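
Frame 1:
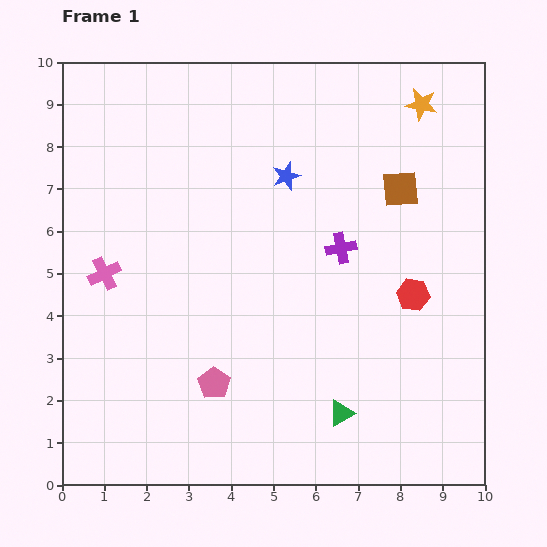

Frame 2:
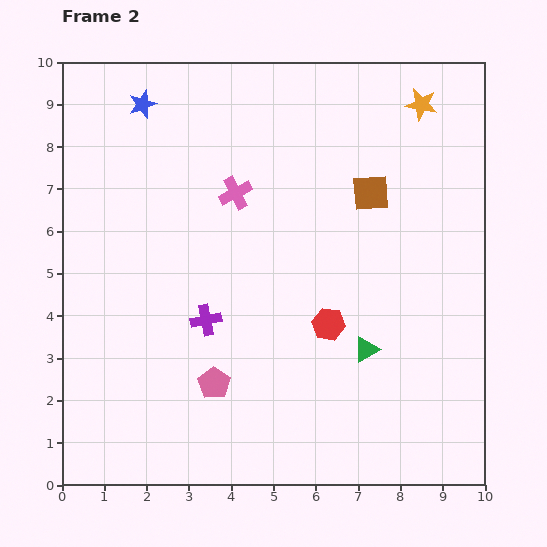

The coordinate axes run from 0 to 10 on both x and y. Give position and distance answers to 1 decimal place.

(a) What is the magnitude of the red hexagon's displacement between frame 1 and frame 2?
2.1

The red hexagon moved from (8.3, 4.5) to (6.3, 3.8), a distance of √(2.0² + 0.7²) ≈ 2.1.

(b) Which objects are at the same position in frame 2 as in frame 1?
the orange star, the pink pentagon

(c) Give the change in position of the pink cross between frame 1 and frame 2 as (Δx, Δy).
(3.1, 1.9)

The pink cross was at (1.0, 5.0) in frame 1 and (4.1, 6.9) in frame 2.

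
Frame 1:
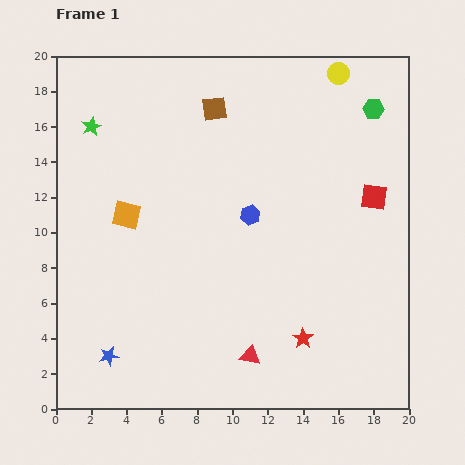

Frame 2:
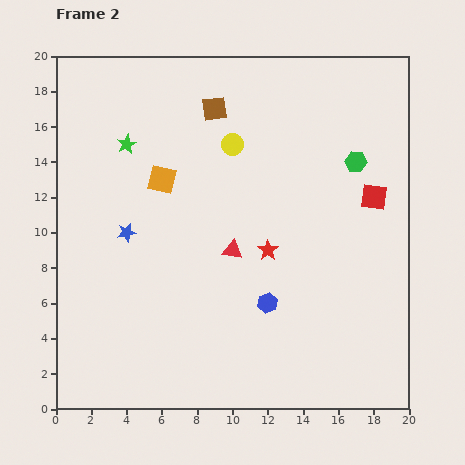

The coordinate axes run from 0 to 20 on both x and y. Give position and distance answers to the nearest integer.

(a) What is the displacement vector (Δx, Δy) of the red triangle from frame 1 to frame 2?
(-1, 6)

The red triangle was at (11, 3) in frame 1 and (10, 9) in frame 2.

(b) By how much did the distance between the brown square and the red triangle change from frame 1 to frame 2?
-6

Distance in frame 1: 14. Distance in frame 2: 8.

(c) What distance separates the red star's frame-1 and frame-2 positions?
5

The red star moved from (14, 4) to (12, 9), a distance of √(2² + 5²) ≈ 5.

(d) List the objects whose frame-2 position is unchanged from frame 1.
the brown square, the red square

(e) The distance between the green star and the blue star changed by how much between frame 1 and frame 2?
-8

Distance in frame 1: 13. Distance in frame 2: 5.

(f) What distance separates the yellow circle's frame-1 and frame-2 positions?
7

The yellow circle moved from (16, 19) to (10, 15), a distance of √(6² + 4²) ≈ 7.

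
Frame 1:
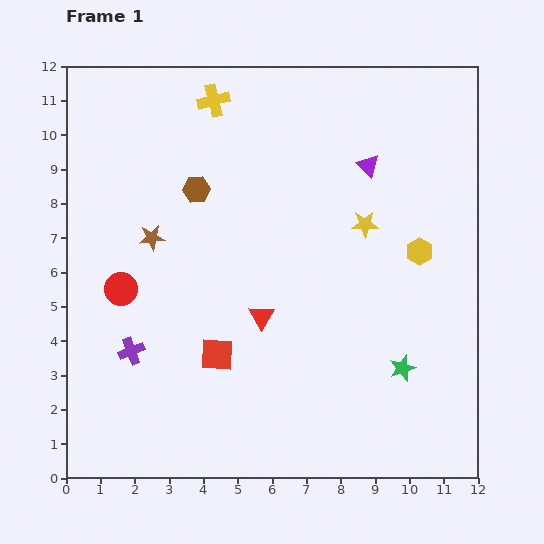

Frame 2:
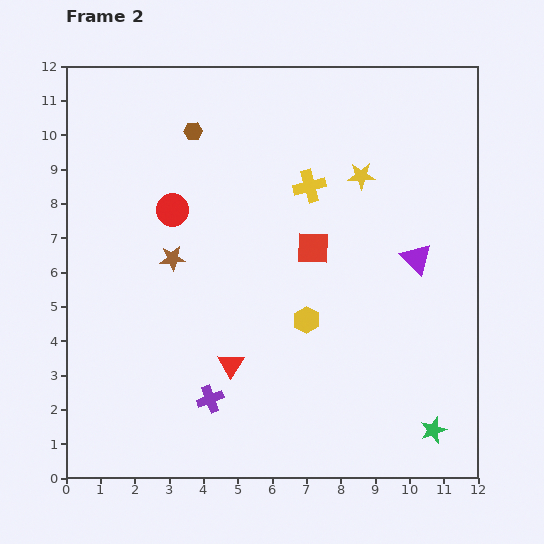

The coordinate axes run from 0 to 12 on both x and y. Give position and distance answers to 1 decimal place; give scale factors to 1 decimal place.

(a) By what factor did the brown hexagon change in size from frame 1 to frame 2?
0.7×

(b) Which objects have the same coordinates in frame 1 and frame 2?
none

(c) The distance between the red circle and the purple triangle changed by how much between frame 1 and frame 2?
-0.8

Distance in frame 1: 8.0. Distance in frame 2: 7.2.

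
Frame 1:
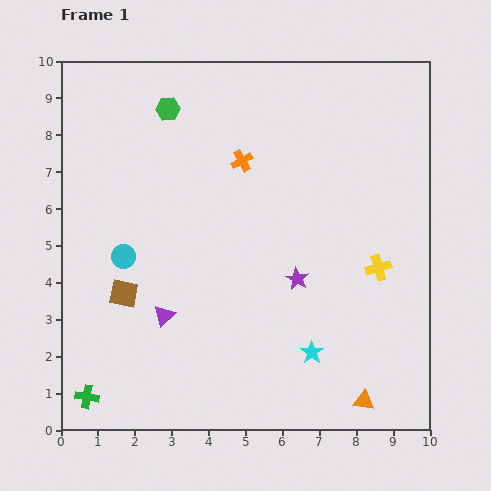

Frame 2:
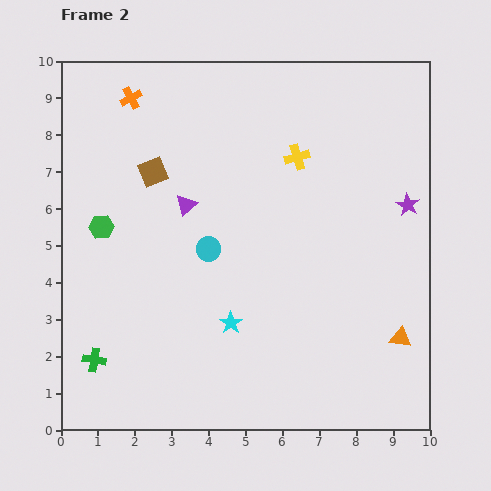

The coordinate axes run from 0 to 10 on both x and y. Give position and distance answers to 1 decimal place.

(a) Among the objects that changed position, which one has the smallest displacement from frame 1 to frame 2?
the green cross

(moved 1.0)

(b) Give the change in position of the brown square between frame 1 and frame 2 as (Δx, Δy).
(0.8, 3.3)

The brown square was at (1.7, 3.7) in frame 1 and (2.5, 7.0) in frame 2.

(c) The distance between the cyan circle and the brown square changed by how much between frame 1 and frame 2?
+1.6

Distance in frame 1: 1.0. Distance in frame 2: 2.6.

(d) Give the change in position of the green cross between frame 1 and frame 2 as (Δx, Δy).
(0.2, 1.0)

The green cross was at (0.7, 0.9) in frame 1 and (0.9, 1.9) in frame 2.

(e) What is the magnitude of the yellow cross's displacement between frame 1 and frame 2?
3.7

The yellow cross moved from (8.6, 4.4) to (6.4, 7.4), a distance of √(2.2² + 3.0²) ≈ 3.7.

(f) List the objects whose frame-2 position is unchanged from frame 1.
none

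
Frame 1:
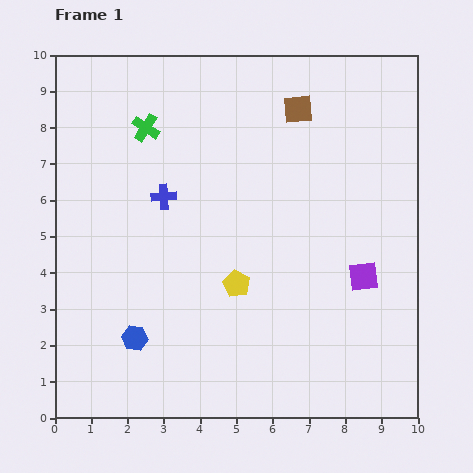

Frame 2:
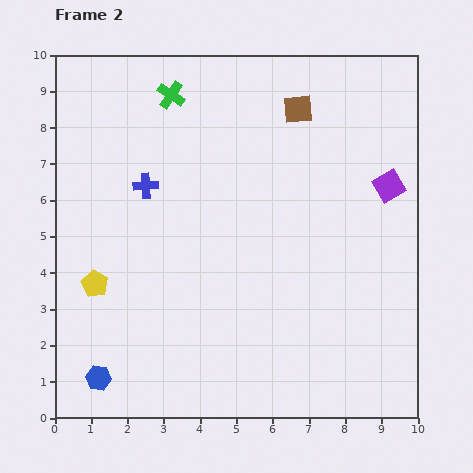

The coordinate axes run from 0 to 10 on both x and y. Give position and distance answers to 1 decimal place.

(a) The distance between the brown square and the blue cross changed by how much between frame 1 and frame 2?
+0.3

Distance in frame 1: 4.4. Distance in frame 2: 4.7.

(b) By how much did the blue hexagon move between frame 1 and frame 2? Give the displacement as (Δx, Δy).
(-1.0, -1.1)

The blue hexagon was at (2.2, 2.2) in frame 1 and (1.2, 1.1) in frame 2.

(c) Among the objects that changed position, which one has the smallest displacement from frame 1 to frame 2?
the blue cross

(moved 0.6)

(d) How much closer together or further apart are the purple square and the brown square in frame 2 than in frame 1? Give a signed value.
-1.6

Distance in frame 1: 4.9. Distance in frame 2: 3.3.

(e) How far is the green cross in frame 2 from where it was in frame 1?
1.1

The green cross moved from (2.5, 8.0) to (3.2, 8.9), a distance of √(0.7² + 0.9²) ≈ 1.1.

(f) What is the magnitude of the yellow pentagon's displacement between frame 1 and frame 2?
3.9

The yellow pentagon moved from (5.0, 3.7) to (1.1, 3.7), a distance of √(3.9² + 0.0²) ≈ 3.9.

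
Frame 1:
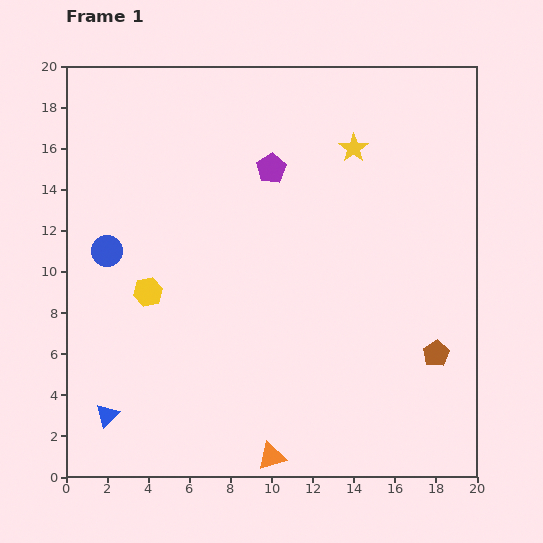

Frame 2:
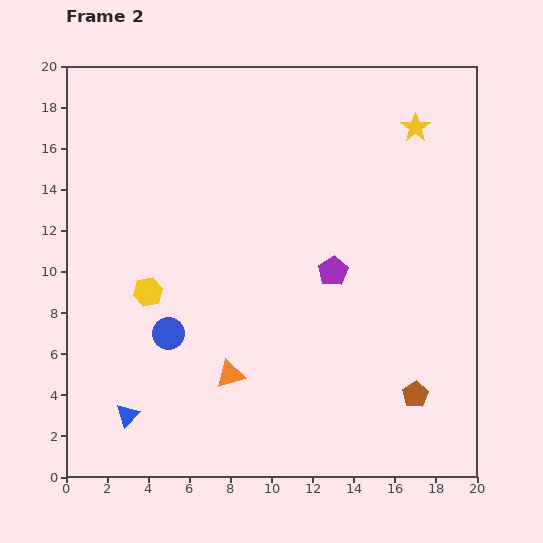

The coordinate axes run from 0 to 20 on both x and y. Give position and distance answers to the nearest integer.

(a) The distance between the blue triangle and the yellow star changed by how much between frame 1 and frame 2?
+2

Distance in frame 1: 18. Distance in frame 2: 20.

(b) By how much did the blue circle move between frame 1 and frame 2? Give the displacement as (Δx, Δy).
(3, -4)

The blue circle was at (2, 11) in frame 1 and (5, 7) in frame 2.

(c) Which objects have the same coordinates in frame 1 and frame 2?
the yellow hexagon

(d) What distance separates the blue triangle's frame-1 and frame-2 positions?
1

The blue triangle moved from (2, 3) to (3, 3), a distance of √(1² + 0²) ≈ 1.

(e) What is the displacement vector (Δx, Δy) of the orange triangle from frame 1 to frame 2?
(-2, 4)

The orange triangle was at (10, 1) in frame 1 and (8, 5) in frame 2.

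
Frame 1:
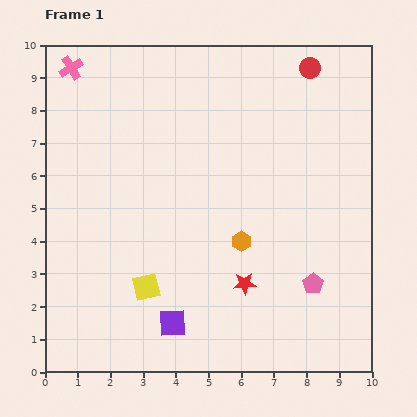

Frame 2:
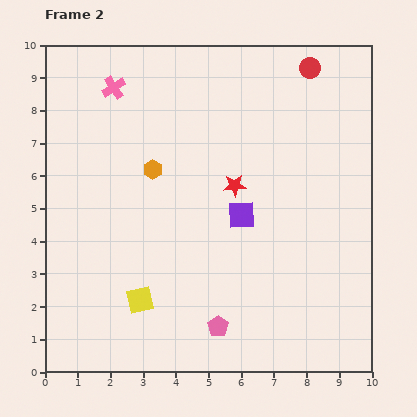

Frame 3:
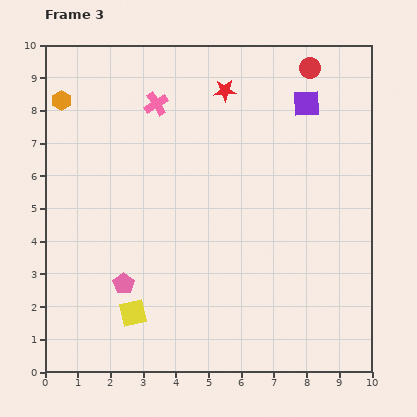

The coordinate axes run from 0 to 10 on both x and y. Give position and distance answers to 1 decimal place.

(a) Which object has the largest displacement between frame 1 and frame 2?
the purple square

(moved 3.9; next 3.5)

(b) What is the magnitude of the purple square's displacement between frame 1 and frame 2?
3.9

The purple square moved from (3.9, 1.5) to (6.0, 4.8), a distance of √(2.1² + 3.3²) ≈ 3.9.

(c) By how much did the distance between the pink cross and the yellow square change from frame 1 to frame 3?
-0.7

Distance in frame 1: 7.1. Distance in frame 3: 6.4.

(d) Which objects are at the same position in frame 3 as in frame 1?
the red circle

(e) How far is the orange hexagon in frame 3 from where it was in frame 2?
3.5

The orange hexagon moved from (3.3, 6.2) to (0.5, 8.3), a distance of √(2.8² + 2.1²) ≈ 3.5.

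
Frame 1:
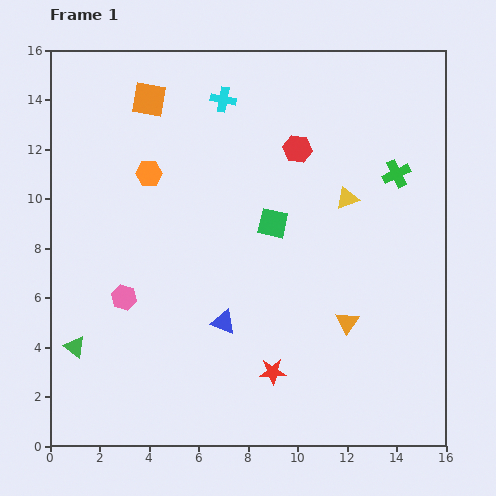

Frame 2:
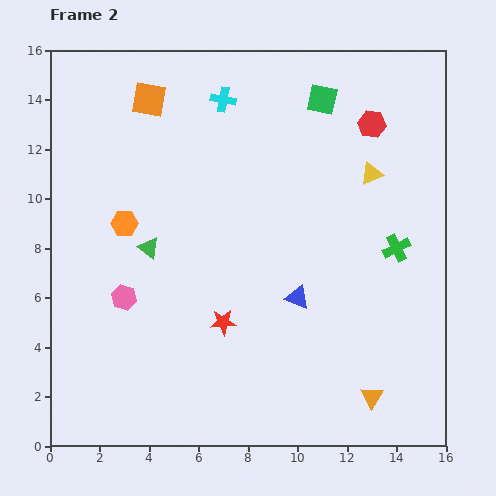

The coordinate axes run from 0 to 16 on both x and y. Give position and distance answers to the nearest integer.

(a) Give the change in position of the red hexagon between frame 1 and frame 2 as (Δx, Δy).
(3, 1)

The red hexagon was at (10, 12) in frame 1 and (13, 13) in frame 2.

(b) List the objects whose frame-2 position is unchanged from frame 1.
the orange square, the cyan cross, the pink hexagon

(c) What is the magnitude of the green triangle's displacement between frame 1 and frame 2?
5

The green triangle moved from (1, 4) to (4, 8), a distance of √(3² + 4²) ≈ 5.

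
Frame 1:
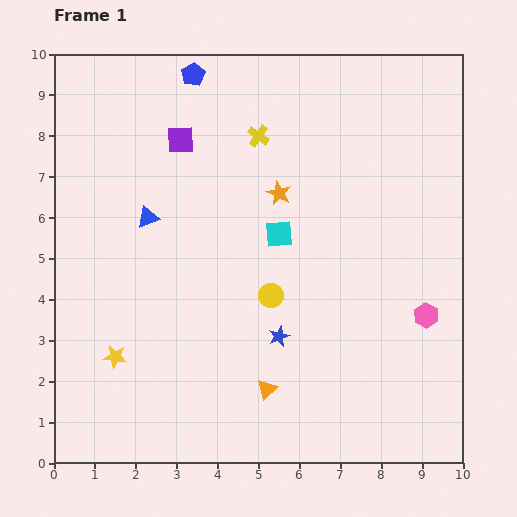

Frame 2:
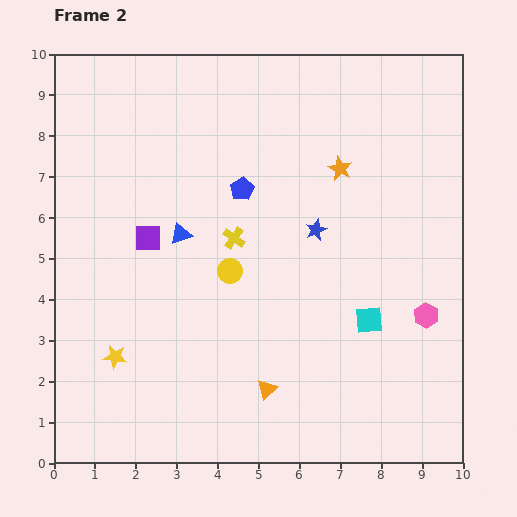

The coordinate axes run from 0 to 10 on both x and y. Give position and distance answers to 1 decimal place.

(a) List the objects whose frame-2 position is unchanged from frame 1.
the orange triangle, the pink hexagon, the yellow star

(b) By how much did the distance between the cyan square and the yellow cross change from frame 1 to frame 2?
+1.4

Distance in frame 1: 2.5. Distance in frame 2: 3.9.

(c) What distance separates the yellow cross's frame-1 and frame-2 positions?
2.6

The yellow cross moved from (5.0, 8.0) to (4.4, 5.5), a distance of √(0.6² + 2.5²) ≈ 2.6.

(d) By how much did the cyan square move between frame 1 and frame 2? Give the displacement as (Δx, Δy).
(2.2, -2.1)

The cyan square was at (5.5, 5.6) in frame 1 and (7.7, 3.5) in frame 2.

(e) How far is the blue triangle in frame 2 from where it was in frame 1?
0.9

The blue triangle moved from (2.3, 6.0) to (3.1, 5.6), a distance of √(0.8² + 0.4²) ≈ 0.9.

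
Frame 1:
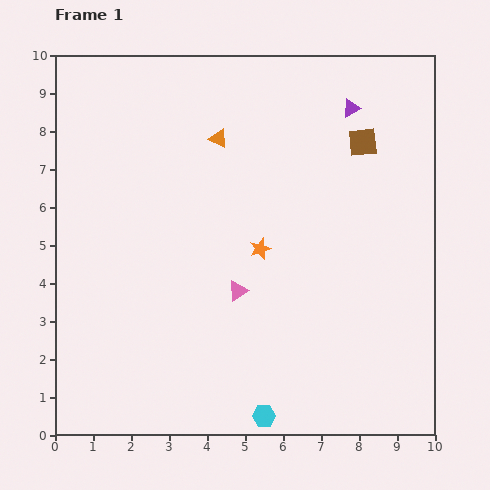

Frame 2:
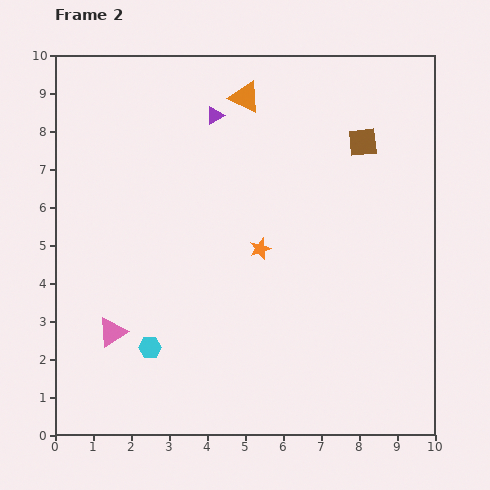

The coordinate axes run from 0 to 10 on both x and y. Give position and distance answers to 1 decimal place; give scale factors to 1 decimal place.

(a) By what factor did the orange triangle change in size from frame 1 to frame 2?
1.6×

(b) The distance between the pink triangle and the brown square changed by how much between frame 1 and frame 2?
+3.2

Distance in frame 1: 5.1. Distance in frame 2: 8.3.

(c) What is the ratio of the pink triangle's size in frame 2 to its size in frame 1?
1.5×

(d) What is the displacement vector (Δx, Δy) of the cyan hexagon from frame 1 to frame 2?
(-3.0, 1.8)

The cyan hexagon was at (5.5, 0.5) in frame 1 and (2.5, 2.3) in frame 2.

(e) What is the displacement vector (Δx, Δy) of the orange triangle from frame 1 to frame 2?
(0.7, 1.1)

The orange triangle was at (4.3, 7.8) in frame 1 and (5.0, 8.9) in frame 2.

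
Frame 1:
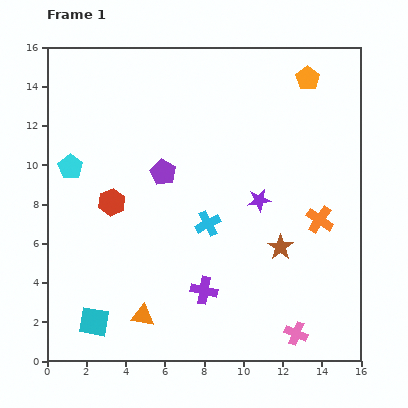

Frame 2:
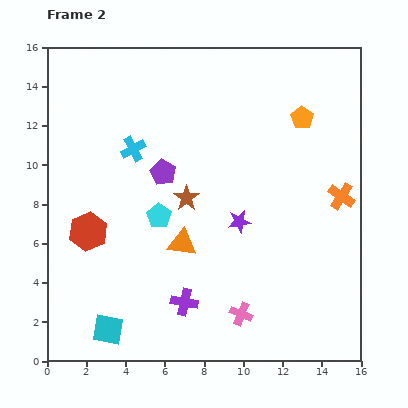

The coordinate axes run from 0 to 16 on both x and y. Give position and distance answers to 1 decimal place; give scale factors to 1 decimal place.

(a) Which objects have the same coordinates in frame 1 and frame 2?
the purple pentagon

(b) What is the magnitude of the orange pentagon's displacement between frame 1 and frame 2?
2.0

The orange pentagon moved from (13.3, 14.4) to (13.0, 12.4), a distance of √(0.3² + 2.0²) ≈ 2.0.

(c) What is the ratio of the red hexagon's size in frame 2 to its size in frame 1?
1.4×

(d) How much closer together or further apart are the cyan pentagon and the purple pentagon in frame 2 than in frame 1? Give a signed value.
-2.5

Distance in frame 1: 4.7. Distance in frame 2: 2.2.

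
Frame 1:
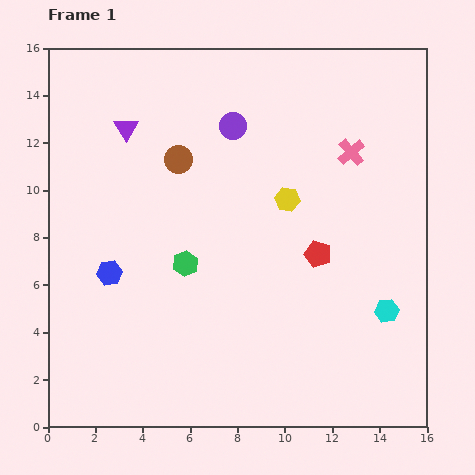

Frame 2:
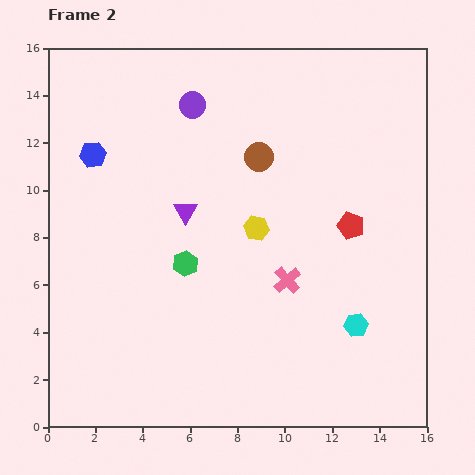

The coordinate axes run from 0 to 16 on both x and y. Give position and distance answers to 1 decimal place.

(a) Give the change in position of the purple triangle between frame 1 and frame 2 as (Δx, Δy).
(2.5, -3.5)

The purple triangle was at (3.3, 12.6) in frame 1 and (5.8, 9.1) in frame 2.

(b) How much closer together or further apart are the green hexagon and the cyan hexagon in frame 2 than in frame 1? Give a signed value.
-1.0

Distance in frame 1: 8.7. Distance in frame 2: 7.7.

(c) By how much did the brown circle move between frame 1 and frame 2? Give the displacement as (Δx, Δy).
(3.4, 0.1)

The brown circle was at (5.5, 11.3) in frame 1 and (8.9, 11.4) in frame 2.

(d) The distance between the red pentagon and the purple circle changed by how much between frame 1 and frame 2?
+1.9

Distance in frame 1: 6.5. Distance in frame 2: 8.4.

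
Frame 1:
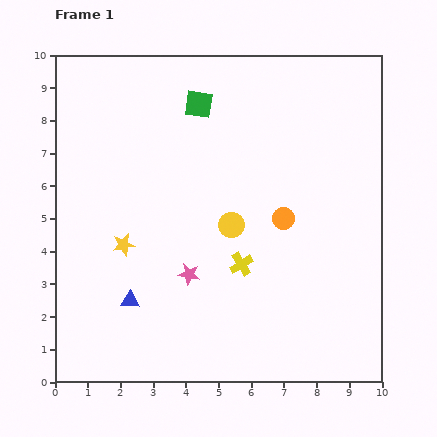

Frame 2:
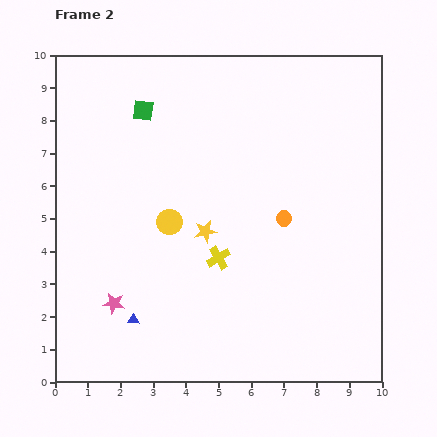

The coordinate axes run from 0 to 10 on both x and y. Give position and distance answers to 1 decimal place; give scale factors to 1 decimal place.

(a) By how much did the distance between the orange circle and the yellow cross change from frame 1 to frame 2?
+0.4

Distance in frame 1: 1.9. Distance in frame 2: 2.3.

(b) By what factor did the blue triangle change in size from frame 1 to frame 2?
0.6×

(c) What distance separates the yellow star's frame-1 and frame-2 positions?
2.5

The yellow star moved from (2.1, 4.2) to (4.6, 4.6), a distance of √(2.5² + 0.4²) ≈ 2.5.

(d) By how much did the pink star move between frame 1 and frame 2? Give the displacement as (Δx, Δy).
(-2.3, -0.9)

The pink star was at (4.1, 3.3) in frame 1 and (1.8, 2.4) in frame 2.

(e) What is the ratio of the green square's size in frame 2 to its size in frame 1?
0.8×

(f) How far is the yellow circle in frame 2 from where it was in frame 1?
1.9

The yellow circle moved from (5.4, 4.8) to (3.5, 4.9), a distance of √(1.9² + 0.1²) ≈ 1.9.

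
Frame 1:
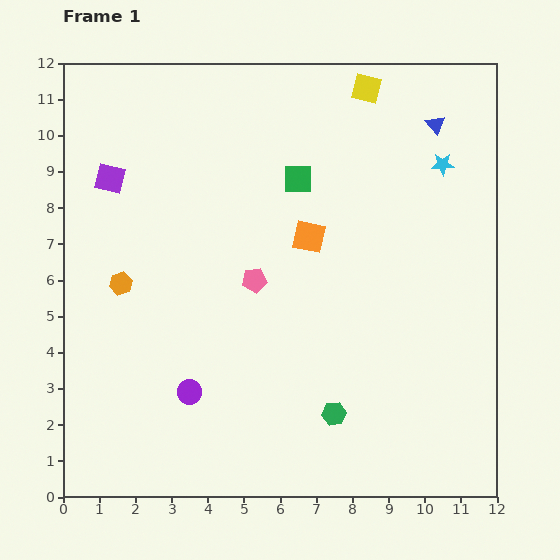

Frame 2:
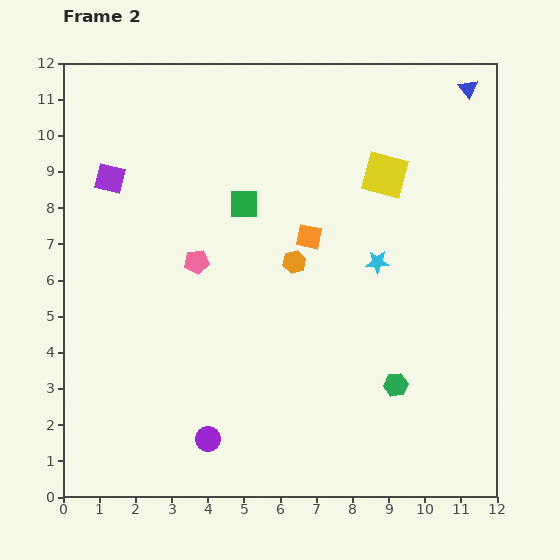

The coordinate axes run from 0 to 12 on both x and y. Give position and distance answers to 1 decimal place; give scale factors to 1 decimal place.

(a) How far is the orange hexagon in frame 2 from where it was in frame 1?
4.8

The orange hexagon moved from (1.6, 5.9) to (6.4, 6.5), a distance of √(4.8² + 0.6²) ≈ 4.8.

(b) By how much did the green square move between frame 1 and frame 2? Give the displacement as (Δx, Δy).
(-1.5, -0.7)

The green square was at (6.5, 8.8) in frame 1 and (5.0, 8.1) in frame 2.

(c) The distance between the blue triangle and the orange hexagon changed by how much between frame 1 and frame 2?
-2.9

Distance in frame 1: 9.7. Distance in frame 2: 6.8.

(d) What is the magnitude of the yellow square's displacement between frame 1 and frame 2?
2.5

The yellow square moved from (8.4, 11.3) to (8.9, 8.9), a distance of √(0.5² + 2.4²) ≈ 2.5.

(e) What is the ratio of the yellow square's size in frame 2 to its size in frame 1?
1.6×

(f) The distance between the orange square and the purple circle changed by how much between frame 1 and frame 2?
+0.9

Distance in frame 1: 5.4. Distance in frame 2: 6.3.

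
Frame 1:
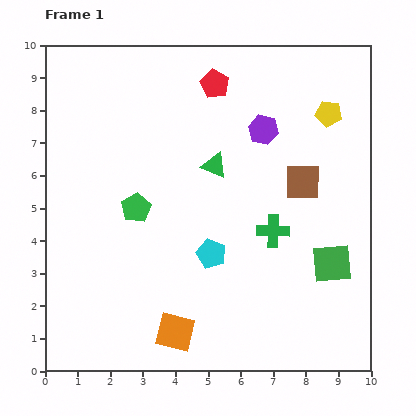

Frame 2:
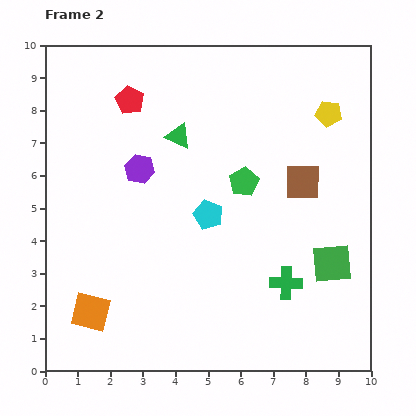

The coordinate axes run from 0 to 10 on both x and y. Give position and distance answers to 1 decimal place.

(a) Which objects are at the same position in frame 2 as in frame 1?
the yellow pentagon, the green square, the brown square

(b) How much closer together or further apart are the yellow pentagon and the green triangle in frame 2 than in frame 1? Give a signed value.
+0.9

Distance in frame 1: 3.8. Distance in frame 2: 4.7.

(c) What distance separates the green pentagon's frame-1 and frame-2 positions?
3.4

The green pentagon moved from (2.8, 5.0) to (6.1, 5.8), a distance of √(3.3² + 0.8²) ≈ 3.4.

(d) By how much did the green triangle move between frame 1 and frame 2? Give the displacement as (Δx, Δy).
(-1.1, 0.9)

The green triangle was at (5.2, 6.3) in frame 1 and (4.1, 7.2) in frame 2.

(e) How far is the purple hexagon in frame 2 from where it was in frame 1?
4.0

The purple hexagon moved from (6.7, 7.4) to (2.9, 6.2), a distance of √(3.8² + 1.2²) ≈ 4.0.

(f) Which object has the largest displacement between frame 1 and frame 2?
the purple hexagon

(moved 4.0; next 3.4)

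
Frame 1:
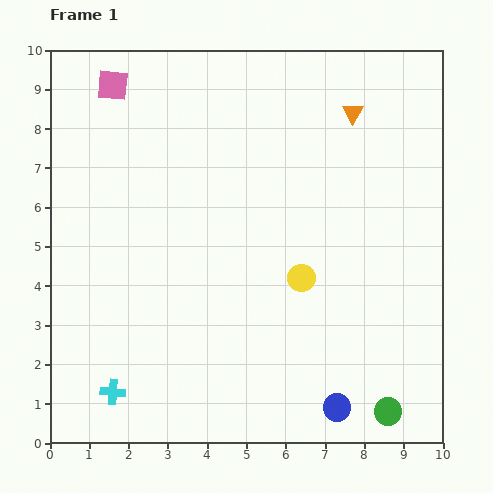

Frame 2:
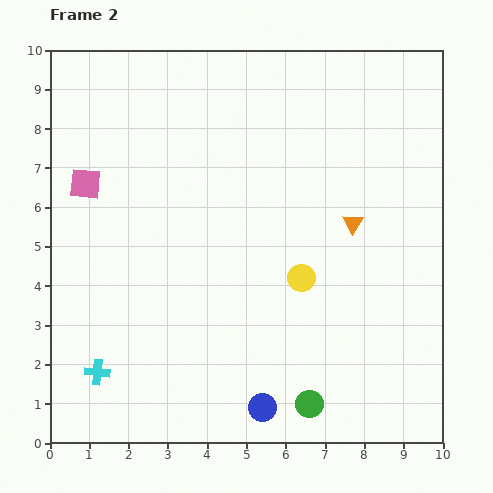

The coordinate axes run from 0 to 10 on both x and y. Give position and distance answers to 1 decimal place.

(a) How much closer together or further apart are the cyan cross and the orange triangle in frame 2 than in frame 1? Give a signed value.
-1.9

Distance in frame 1: 9.4. Distance in frame 2: 7.5.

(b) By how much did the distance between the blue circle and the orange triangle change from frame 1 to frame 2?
-2.3

Distance in frame 1: 7.5. Distance in frame 2: 5.2.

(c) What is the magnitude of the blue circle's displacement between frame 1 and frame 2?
1.9

The blue circle moved from (7.3, 0.9) to (5.4, 0.9), a distance of √(1.9² + 0.0²) ≈ 1.9.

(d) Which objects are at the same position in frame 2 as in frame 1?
the yellow circle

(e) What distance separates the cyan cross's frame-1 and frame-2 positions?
0.6

The cyan cross moved from (1.6, 1.3) to (1.2, 1.8), a distance of √(0.4² + 0.5²) ≈ 0.6.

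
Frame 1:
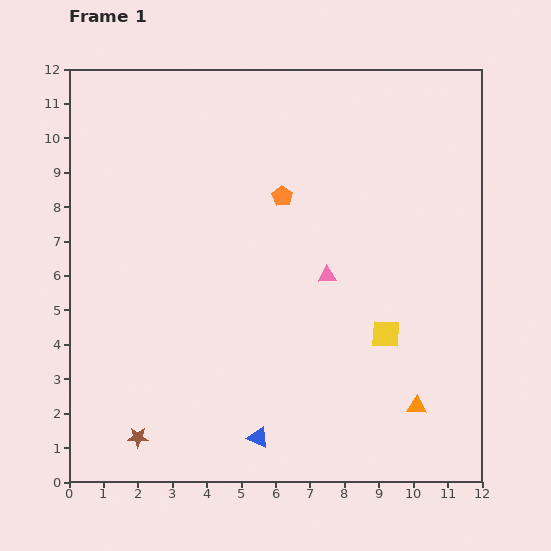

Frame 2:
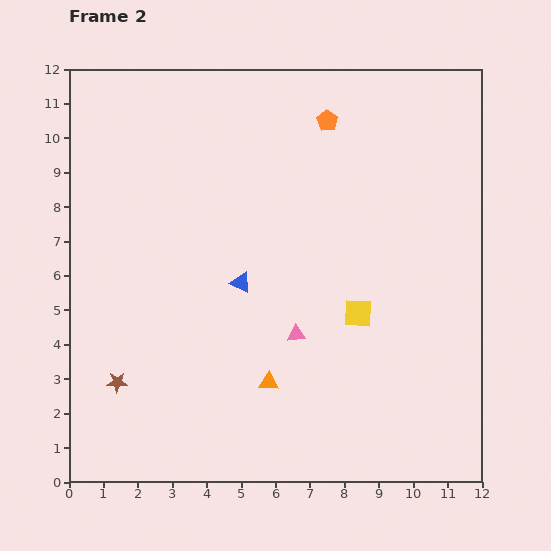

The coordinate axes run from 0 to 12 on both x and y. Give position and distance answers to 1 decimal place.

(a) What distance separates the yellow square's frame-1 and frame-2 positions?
1.0

The yellow square moved from (9.2, 4.3) to (8.4, 4.9), a distance of √(0.8² + 0.6²) ≈ 1.0.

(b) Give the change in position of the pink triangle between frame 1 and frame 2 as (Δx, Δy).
(-0.9, -1.7)

The pink triangle was at (7.5, 6.0) in frame 1 and (6.6, 4.3) in frame 2.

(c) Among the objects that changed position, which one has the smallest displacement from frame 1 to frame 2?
the yellow square

(moved 1.0)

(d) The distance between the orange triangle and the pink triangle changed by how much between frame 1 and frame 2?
-3.0

Distance in frame 1: 4.6. Distance in frame 2: 1.6.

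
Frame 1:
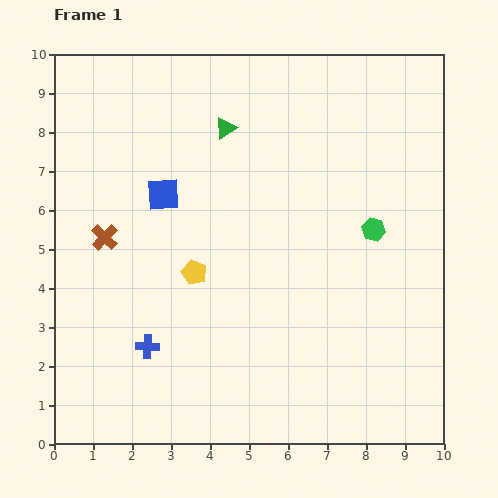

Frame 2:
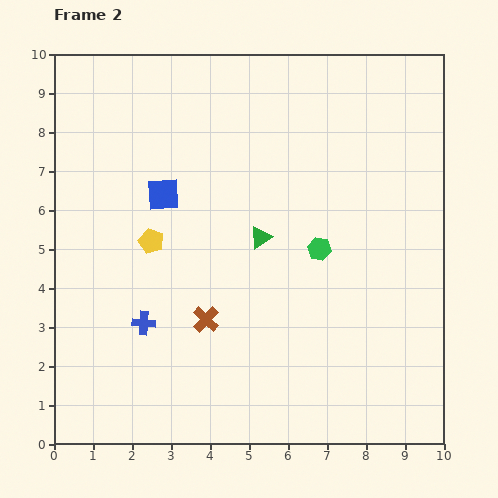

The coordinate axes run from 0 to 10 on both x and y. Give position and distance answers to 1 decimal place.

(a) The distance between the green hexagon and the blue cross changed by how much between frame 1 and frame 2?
-1.6

Distance in frame 1: 6.5. Distance in frame 2: 4.9.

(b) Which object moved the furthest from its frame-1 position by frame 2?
the brown cross

(moved 3.3; next 2.9)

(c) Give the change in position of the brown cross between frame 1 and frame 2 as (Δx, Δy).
(2.6, -2.1)

The brown cross was at (1.3, 5.3) in frame 1 and (3.9, 3.2) in frame 2.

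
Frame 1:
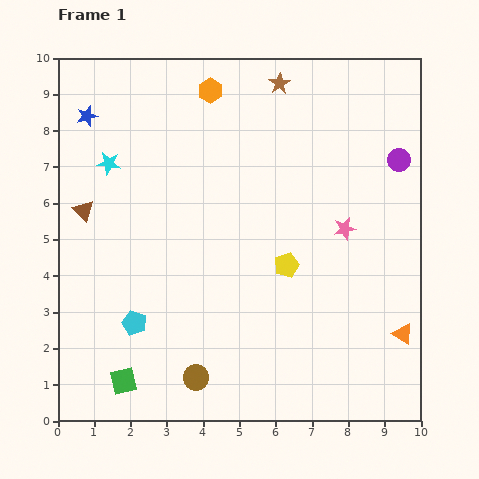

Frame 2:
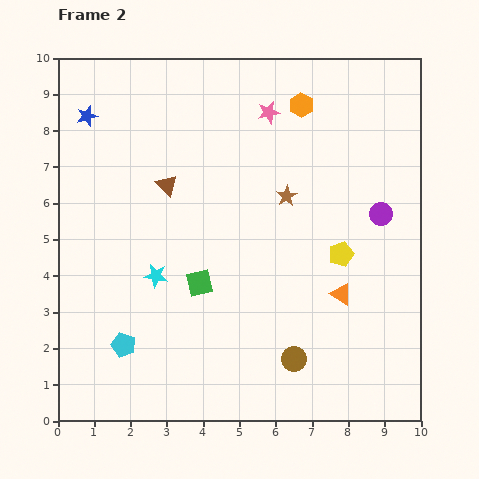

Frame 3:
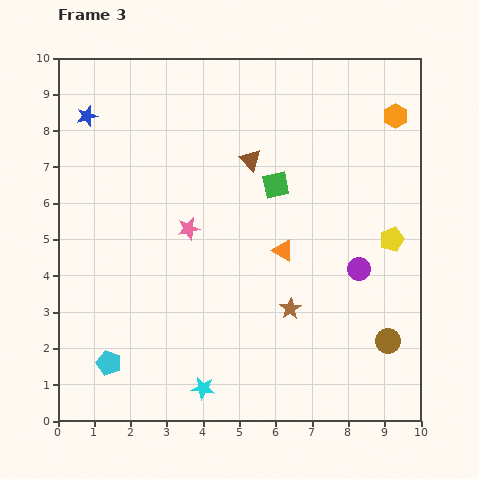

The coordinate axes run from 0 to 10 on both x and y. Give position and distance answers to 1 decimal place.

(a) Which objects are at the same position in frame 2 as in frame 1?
the blue star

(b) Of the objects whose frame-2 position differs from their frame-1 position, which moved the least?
the cyan pentagon

(moved 0.7)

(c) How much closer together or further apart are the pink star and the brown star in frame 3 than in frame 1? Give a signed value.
-0.8

Distance in frame 1: 4.4. Distance in frame 3: 3.6.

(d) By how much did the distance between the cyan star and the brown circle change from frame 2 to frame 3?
+0.9

Distance in frame 2: 4.4. Distance in frame 3: 5.3.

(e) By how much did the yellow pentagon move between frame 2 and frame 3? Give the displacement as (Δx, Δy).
(1.4, 0.4)

The yellow pentagon was at (7.8, 4.6) in frame 2 and (9.2, 5.0) in frame 3.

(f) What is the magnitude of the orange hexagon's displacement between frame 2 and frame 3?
2.6

The orange hexagon moved from (6.7, 8.7) to (9.3, 8.4), a distance of √(2.6² + 0.3²) ≈ 2.6.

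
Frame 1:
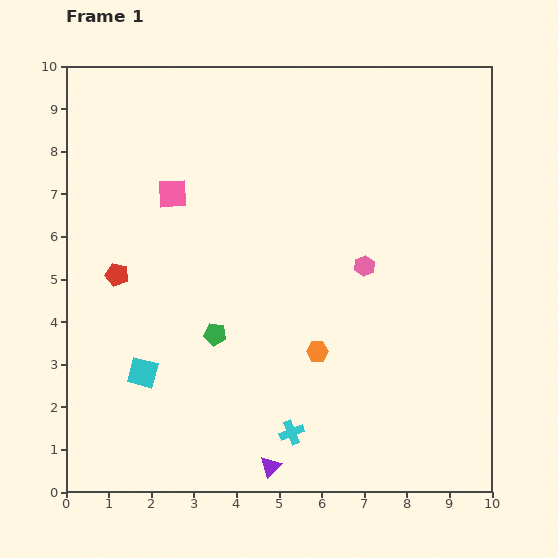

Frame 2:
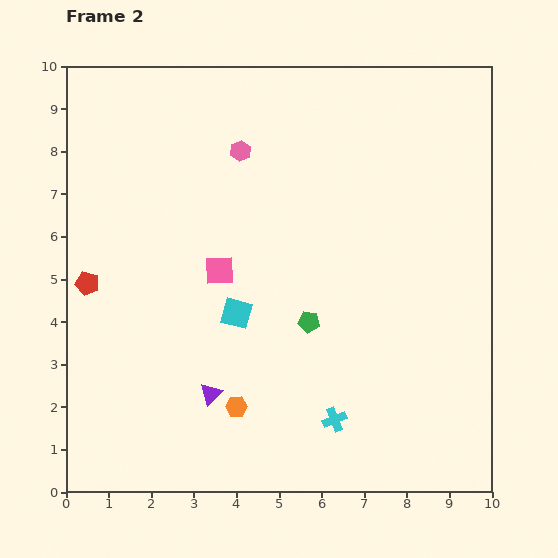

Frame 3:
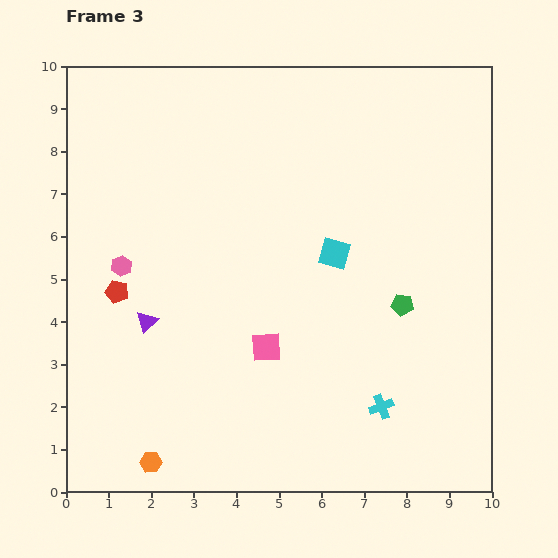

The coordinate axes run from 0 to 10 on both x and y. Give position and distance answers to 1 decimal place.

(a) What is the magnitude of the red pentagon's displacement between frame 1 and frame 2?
0.7

The red pentagon moved from (1.2, 5.1) to (0.5, 4.9), a distance of √(0.7² + 0.2²) ≈ 0.7.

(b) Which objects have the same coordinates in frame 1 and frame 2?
none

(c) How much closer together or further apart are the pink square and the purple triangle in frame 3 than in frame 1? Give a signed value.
-3.9

Distance in frame 1: 6.8. Distance in frame 3: 2.9.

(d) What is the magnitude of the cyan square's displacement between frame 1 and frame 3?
5.3

The cyan square moved from (1.8, 2.8) to (6.3, 5.6), a distance of √(4.5² + 2.8²) ≈ 5.3.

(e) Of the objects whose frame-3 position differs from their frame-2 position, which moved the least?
the red pentagon

(moved 0.7)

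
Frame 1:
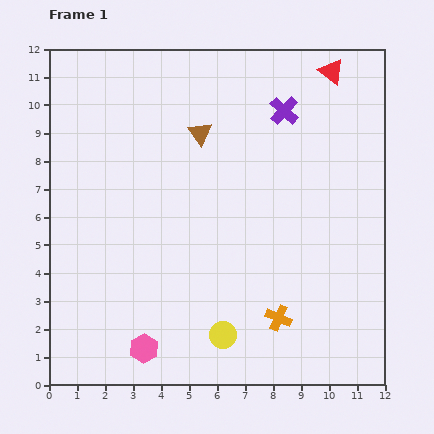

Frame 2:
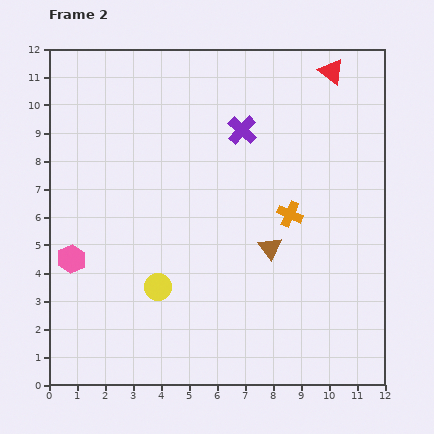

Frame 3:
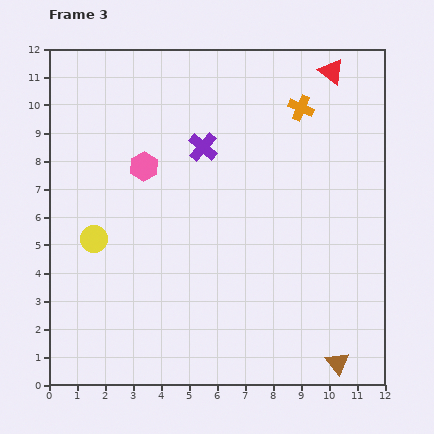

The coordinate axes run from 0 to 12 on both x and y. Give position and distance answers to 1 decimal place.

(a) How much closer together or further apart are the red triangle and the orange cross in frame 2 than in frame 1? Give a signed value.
-3.7

Distance in frame 1: 9.0. Distance in frame 2: 5.3.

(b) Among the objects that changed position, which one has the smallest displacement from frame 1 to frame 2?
the purple cross

(moved 1.7)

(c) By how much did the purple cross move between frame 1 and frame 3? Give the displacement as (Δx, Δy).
(-2.9, -1.3)

The purple cross was at (8.4, 9.8) in frame 1 and (5.5, 8.5) in frame 3.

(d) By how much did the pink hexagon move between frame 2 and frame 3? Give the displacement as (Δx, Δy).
(2.6, 3.3)

The pink hexagon was at (0.8, 4.5) in frame 2 and (3.4, 7.8) in frame 3.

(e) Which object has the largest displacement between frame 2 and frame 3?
the brown triangle

(moved 4.8; next 4.2)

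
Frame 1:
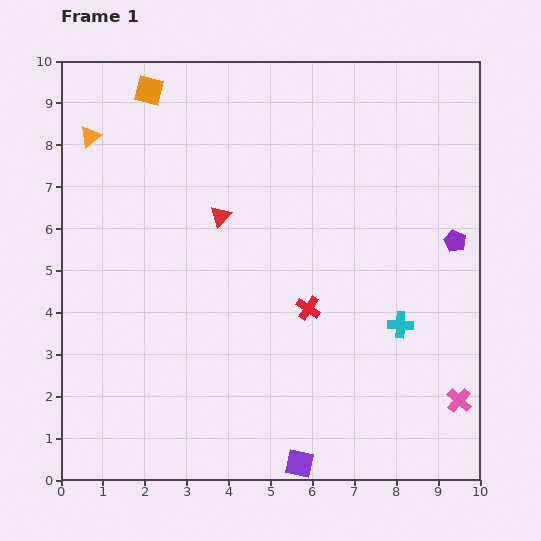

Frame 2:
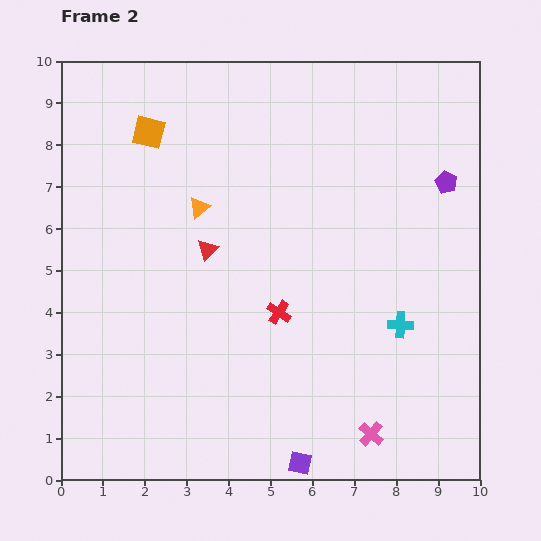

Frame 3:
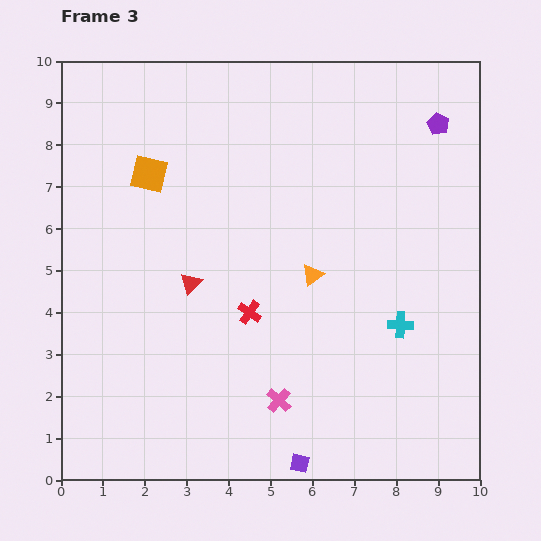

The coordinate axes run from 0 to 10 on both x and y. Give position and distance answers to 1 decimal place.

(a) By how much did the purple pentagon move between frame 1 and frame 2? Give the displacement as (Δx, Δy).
(-0.2, 1.4)

The purple pentagon was at (9.4, 5.7) in frame 1 and (9.2, 7.1) in frame 2.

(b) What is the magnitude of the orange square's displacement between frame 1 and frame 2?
1.0

The orange square moved from (2.1, 9.3) to (2.1, 8.3), a distance of √(0.0² + 1.0²) ≈ 1.0.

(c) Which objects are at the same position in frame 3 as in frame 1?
the cyan cross, the purple square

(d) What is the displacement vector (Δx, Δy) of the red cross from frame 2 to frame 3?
(-0.7, 0.0)

The red cross was at (5.2, 4.0) in frame 2 and (4.5, 4.0) in frame 3.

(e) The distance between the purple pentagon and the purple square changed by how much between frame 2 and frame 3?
+1.1

Distance in frame 2: 7.6. Distance in frame 3: 8.7.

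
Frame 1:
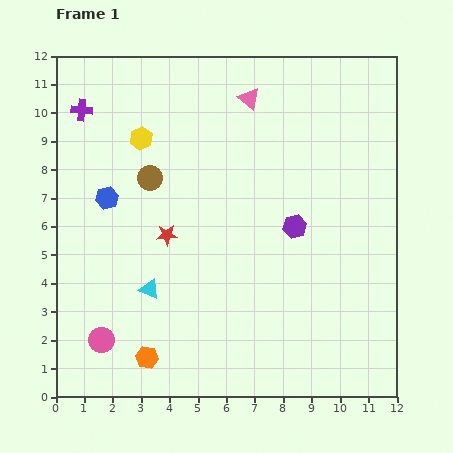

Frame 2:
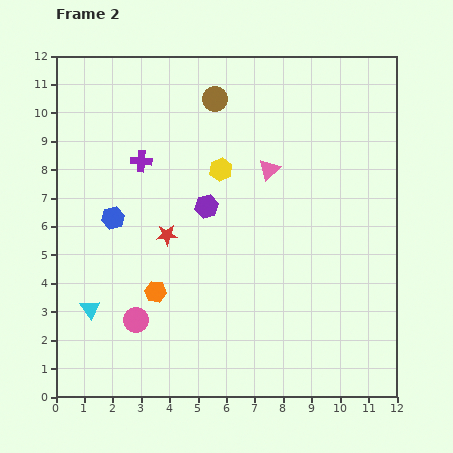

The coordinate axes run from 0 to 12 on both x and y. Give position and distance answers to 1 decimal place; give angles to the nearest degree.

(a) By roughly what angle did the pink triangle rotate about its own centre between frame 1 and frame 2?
36° clockwise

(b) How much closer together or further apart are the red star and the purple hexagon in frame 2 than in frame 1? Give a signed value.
-2.8

Distance in frame 1: 4.5. Distance in frame 2: 1.7.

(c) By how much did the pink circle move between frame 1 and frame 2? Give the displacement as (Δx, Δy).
(1.2, 0.7)

The pink circle was at (1.6, 2.0) in frame 1 and (2.8, 2.7) in frame 2.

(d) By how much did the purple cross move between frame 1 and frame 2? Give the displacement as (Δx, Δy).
(2.1, -1.8)

The purple cross was at (0.9, 10.1) in frame 1 and (3.0, 8.3) in frame 2.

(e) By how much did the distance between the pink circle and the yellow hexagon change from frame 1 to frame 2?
-1.1

Distance in frame 1: 7.2. Distance in frame 2: 6.1.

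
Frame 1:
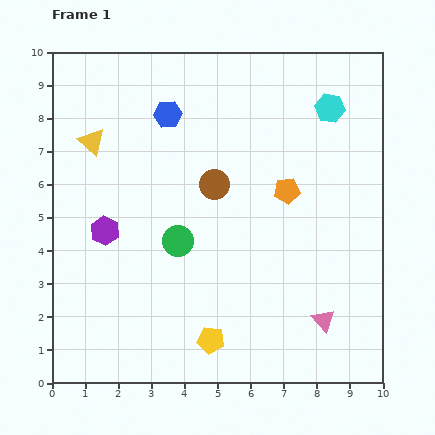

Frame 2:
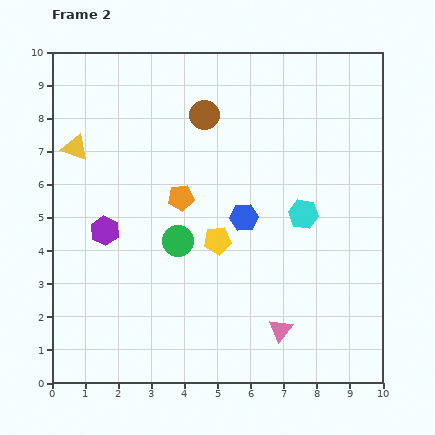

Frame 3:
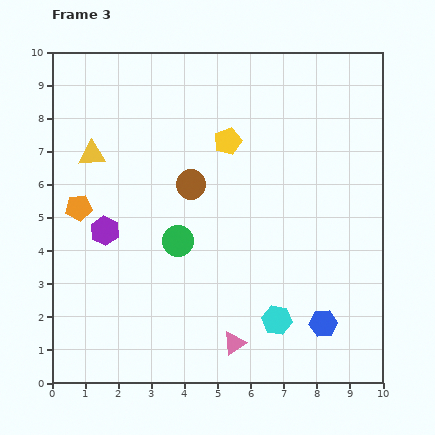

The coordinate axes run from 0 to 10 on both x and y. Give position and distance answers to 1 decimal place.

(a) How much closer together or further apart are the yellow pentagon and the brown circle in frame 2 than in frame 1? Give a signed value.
-0.9

Distance in frame 1: 4.7. Distance in frame 2: 3.8.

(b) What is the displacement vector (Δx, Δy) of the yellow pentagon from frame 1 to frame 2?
(0.2, 3.0)

The yellow pentagon was at (4.8, 1.3) in frame 1 and (5.0, 4.3) in frame 2.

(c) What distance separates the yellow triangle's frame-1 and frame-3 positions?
0.4

The yellow triangle moved from (1.2, 7.3) to (1.2, 6.9), a distance of √(0.0² + 0.4²) ≈ 0.4.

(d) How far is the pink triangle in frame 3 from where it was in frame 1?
2.8

The pink triangle moved from (8.2, 1.9) to (5.5, 1.2), a distance of √(2.7² + 0.7²) ≈ 2.8.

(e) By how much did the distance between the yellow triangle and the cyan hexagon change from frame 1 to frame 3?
+0.2

Distance in frame 1: 7.3. Distance in frame 3: 7.5.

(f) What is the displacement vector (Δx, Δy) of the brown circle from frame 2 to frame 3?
(-0.4, -2.1)

The brown circle was at (4.6, 8.1) in frame 2 and (4.2, 6.0) in frame 3.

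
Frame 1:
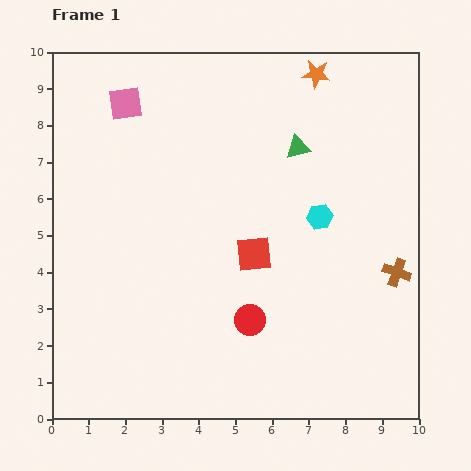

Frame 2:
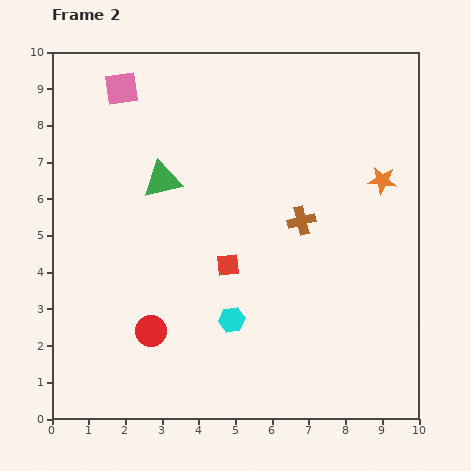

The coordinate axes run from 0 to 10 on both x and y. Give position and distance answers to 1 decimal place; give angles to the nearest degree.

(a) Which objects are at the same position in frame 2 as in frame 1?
none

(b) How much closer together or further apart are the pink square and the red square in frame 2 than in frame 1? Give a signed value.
+0.2

Distance in frame 1: 5.4. Distance in frame 2: 5.6.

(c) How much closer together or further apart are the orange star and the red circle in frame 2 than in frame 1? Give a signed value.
+0.6

Distance in frame 1: 6.9. Distance in frame 2: 7.5.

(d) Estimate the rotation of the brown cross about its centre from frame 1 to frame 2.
34° counter-clockwise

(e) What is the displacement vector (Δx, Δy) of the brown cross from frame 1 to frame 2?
(-2.6, 1.4)

The brown cross was at (9.4, 4.0) in frame 1 and (6.8, 5.4) in frame 2.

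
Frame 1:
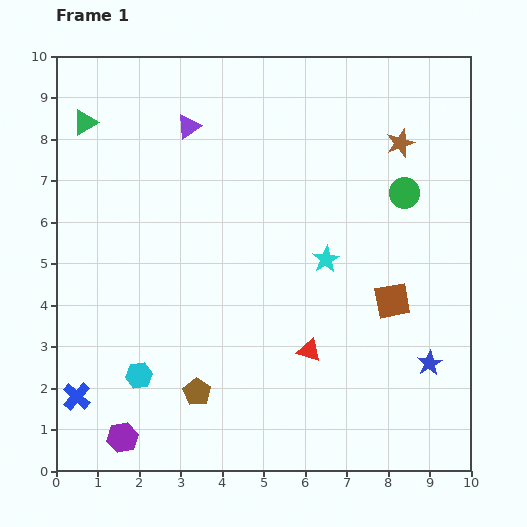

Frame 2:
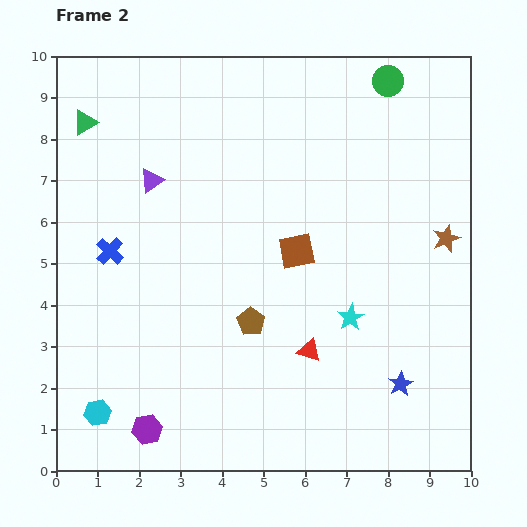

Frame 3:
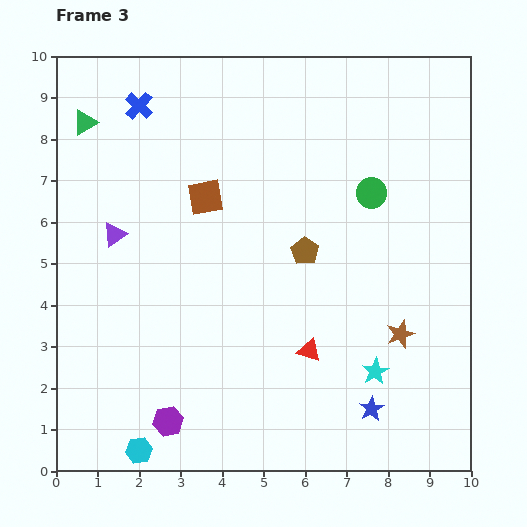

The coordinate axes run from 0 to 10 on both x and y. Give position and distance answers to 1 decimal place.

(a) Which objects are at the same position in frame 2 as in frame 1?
the red triangle, the green triangle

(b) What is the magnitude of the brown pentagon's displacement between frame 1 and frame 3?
4.3

The brown pentagon moved from (3.4, 1.9) to (6.0, 5.3), a distance of √(2.6² + 3.4²) ≈ 4.3.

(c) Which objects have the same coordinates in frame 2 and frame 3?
the red triangle, the green triangle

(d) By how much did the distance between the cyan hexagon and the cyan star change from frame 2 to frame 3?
-0.5

Distance in frame 2: 6.5. Distance in frame 3: 6.0.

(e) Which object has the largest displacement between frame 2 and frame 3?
the blue cross

(moved 3.6; next 2.7)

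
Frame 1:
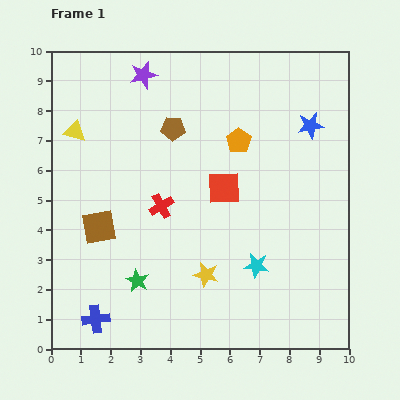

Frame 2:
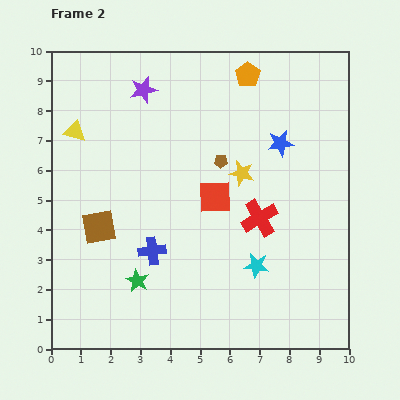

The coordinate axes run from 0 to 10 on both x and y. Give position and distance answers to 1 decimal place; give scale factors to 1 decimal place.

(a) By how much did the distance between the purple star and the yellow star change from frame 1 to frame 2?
-2.7

Distance in frame 1: 7.0. Distance in frame 2: 4.3.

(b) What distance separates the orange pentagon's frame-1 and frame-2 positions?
2.2

The orange pentagon moved from (6.3, 7.0) to (6.6, 9.2), a distance of √(0.3² + 2.2²) ≈ 2.2.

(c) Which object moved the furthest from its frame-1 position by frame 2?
the yellow star

(moved 3.6; next 3.3)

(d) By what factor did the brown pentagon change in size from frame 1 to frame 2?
0.6×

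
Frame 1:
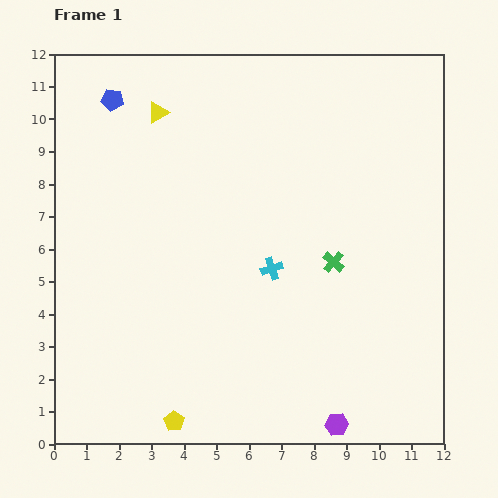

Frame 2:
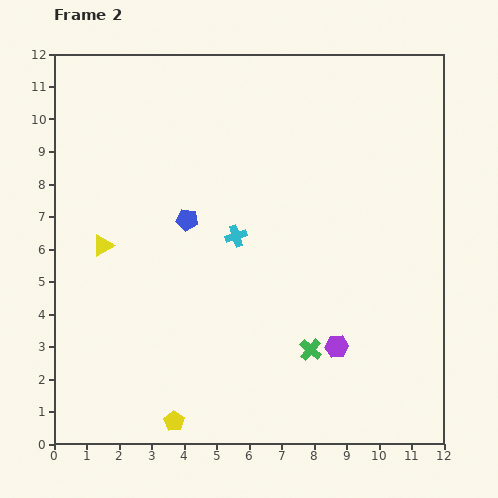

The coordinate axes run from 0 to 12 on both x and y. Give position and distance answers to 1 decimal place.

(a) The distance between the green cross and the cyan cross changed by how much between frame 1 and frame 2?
+2.3

Distance in frame 1: 1.9. Distance in frame 2: 4.2.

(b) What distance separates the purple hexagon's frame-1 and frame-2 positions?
2.4

The purple hexagon moved from (8.7, 0.6) to (8.7, 3.0), a distance of √(0.0² + 2.4²) ≈ 2.4.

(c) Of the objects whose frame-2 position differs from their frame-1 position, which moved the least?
the cyan cross

(moved 1.5)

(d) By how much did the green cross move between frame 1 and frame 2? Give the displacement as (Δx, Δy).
(-0.7, -2.7)

The green cross was at (8.6, 5.6) in frame 1 and (7.9, 2.9) in frame 2.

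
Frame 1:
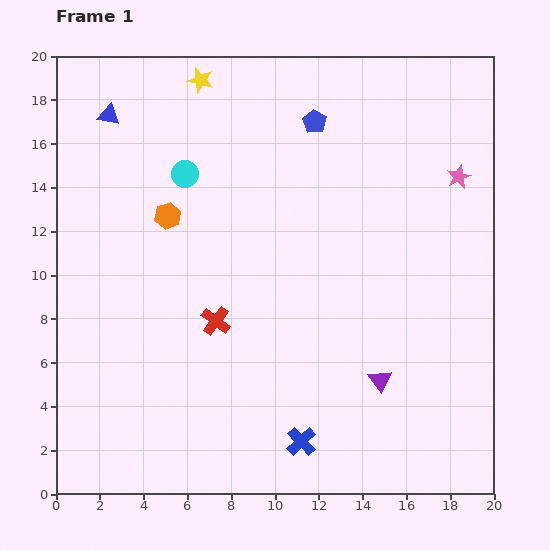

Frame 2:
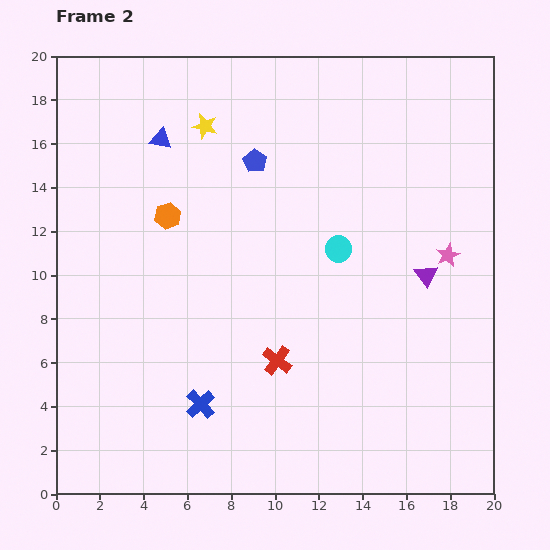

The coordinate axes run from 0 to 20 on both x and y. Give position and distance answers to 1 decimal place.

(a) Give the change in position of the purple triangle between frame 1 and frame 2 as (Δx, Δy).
(2.1, 4.8)

The purple triangle was at (14.8, 5.2) in frame 1 and (16.9, 10.0) in frame 2.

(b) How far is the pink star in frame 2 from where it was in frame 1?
3.6

The pink star moved from (18.4, 14.5) to (17.9, 10.9), a distance of √(0.5² + 3.6²) ≈ 3.6.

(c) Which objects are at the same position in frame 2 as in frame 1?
the orange hexagon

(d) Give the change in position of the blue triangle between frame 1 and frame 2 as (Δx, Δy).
(2.4, -1.1)

The blue triangle was at (2.4, 17.3) in frame 1 and (4.8, 16.2) in frame 2.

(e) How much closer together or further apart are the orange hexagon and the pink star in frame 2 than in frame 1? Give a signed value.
-0.5

Distance in frame 1: 13.4. Distance in frame 2: 12.9.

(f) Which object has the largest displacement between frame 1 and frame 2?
the cyan circle

(moved 7.8; next 5.2)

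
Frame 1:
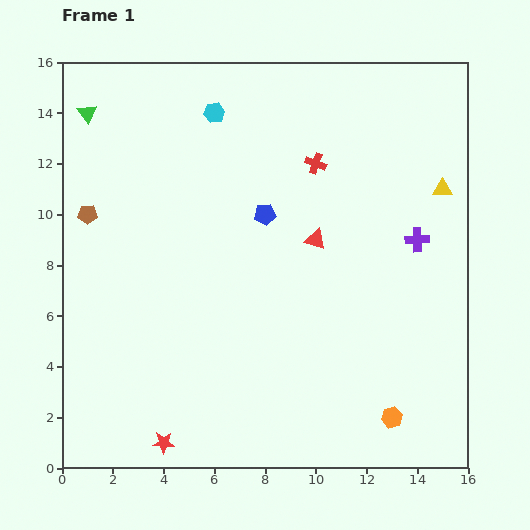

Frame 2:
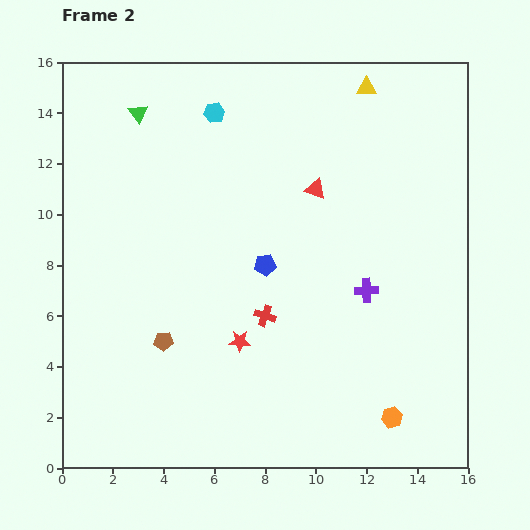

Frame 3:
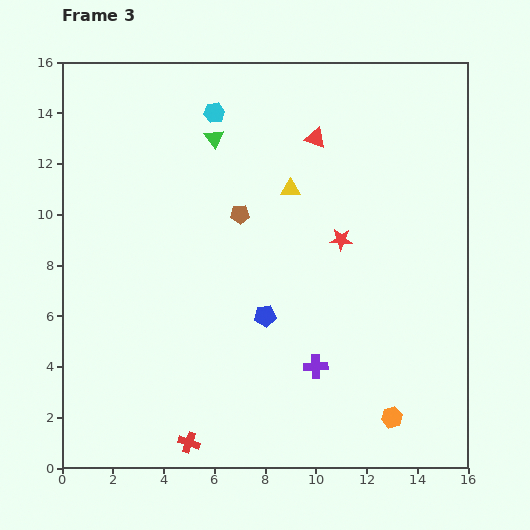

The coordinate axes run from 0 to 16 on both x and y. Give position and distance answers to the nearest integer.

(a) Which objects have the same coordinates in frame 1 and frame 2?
the cyan hexagon, the orange hexagon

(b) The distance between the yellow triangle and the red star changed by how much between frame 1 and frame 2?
-4

Distance in frame 1: 15. Distance in frame 2: 11.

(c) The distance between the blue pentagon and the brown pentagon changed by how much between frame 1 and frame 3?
-3

Distance in frame 1: 7. Distance in frame 3: 4.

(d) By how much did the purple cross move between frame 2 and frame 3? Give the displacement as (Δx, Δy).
(-2, -3)

The purple cross was at (12, 7) in frame 2 and (10, 4) in frame 3.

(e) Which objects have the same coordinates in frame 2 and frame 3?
the cyan hexagon, the orange hexagon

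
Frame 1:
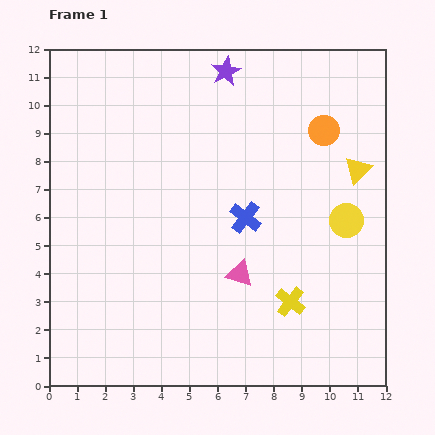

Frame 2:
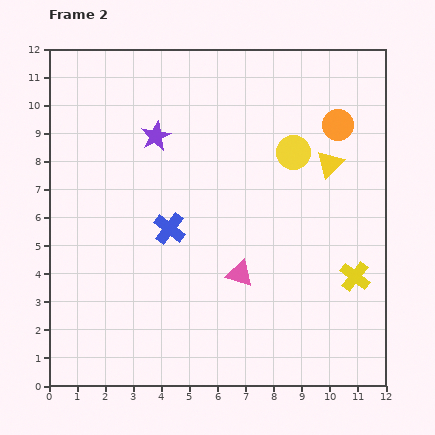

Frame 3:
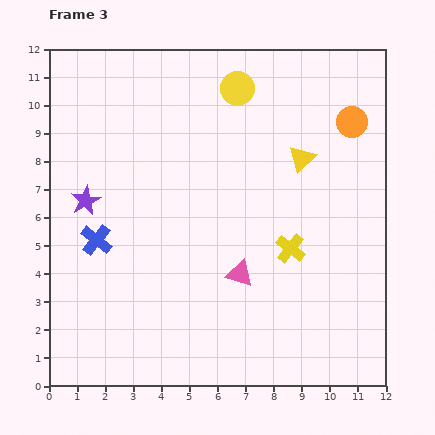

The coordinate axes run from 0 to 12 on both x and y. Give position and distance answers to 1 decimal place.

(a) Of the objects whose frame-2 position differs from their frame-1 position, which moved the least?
the orange circle

(moved 0.5)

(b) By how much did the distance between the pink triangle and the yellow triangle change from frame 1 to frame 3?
-0.9

Distance in frame 1: 5.6. Distance in frame 3: 4.7.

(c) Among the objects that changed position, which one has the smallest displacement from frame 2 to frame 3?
the orange circle

(moved 0.5)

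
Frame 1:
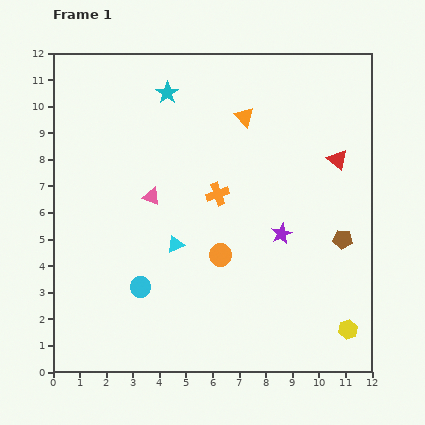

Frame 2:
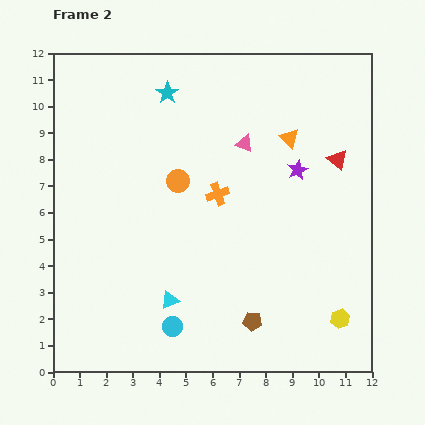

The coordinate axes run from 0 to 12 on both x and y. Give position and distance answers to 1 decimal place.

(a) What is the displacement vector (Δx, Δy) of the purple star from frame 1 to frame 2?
(0.6, 2.4)

The purple star was at (8.6, 5.2) in frame 1 and (9.2, 7.6) in frame 2.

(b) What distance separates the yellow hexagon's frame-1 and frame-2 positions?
0.5

The yellow hexagon moved from (11.1, 1.6) to (10.8, 2.0), a distance of √(0.3² + 0.4²) ≈ 0.5.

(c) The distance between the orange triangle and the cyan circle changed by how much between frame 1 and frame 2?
+0.9

Distance in frame 1: 7.5. Distance in frame 2: 8.4.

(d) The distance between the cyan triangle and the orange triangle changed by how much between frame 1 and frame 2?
+2.1

Distance in frame 1: 5.5. Distance in frame 2: 7.6.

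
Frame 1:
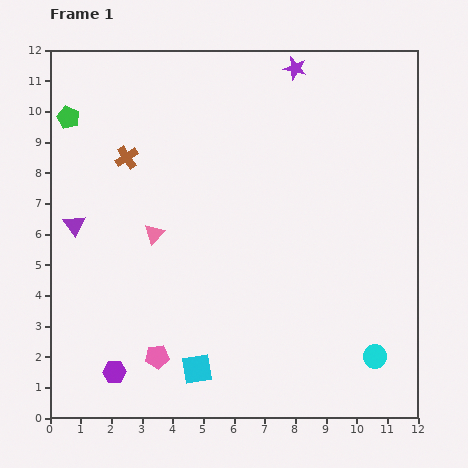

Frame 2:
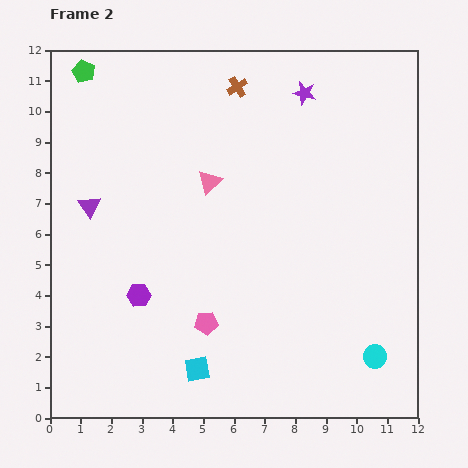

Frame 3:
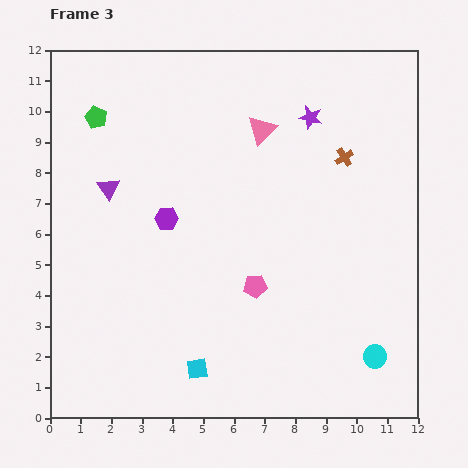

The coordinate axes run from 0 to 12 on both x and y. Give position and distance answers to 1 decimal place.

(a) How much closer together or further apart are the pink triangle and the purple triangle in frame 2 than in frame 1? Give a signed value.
+1.4

Distance in frame 1: 2.6. Distance in frame 2: 4.0.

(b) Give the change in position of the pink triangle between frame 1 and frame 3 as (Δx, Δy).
(3.5, 3.4)

The pink triangle was at (3.4, 6.0) in frame 1 and (6.9, 9.4) in frame 3.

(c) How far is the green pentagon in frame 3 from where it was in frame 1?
0.9

The green pentagon moved from (0.6, 9.8) to (1.5, 9.8), a distance of √(0.9² + 0.0²) ≈ 0.9.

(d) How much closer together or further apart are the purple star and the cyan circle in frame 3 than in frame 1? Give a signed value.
-1.7

Distance in frame 1: 9.8. Distance in frame 3: 8.1.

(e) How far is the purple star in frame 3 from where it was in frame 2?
0.8

The purple star moved from (8.3, 10.6) to (8.5, 9.8), a distance of √(0.2² + 0.8²) ≈ 0.8.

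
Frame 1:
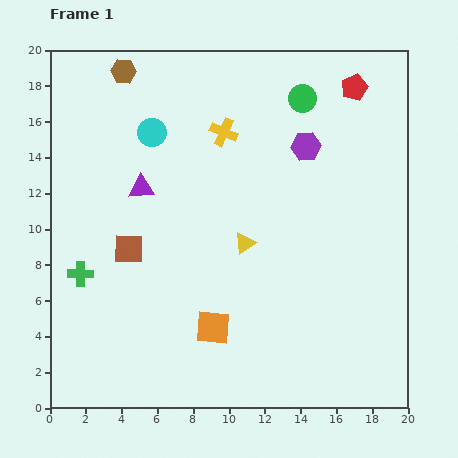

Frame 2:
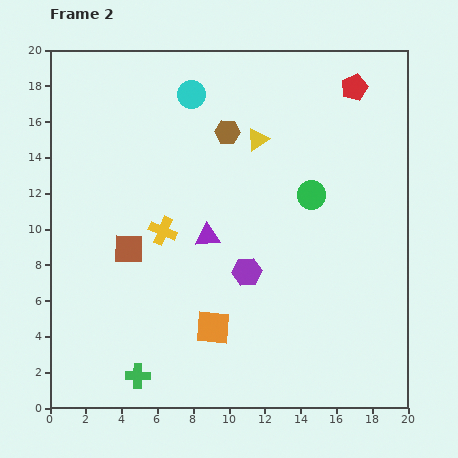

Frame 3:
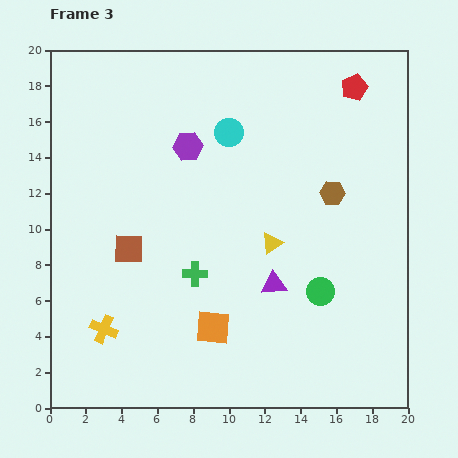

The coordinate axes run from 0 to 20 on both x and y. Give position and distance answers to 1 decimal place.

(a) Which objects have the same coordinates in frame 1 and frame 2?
the red pentagon, the orange square, the brown square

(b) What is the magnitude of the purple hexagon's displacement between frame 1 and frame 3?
6.6

The purple hexagon moved from (14.3, 14.6) to (7.7, 14.6), a distance of √(6.6² + 0.0²) ≈ 6.6.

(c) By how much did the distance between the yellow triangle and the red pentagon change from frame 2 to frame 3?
+3.7

Distance in frame 2: 6.1. Distance in frame 3: 9.8.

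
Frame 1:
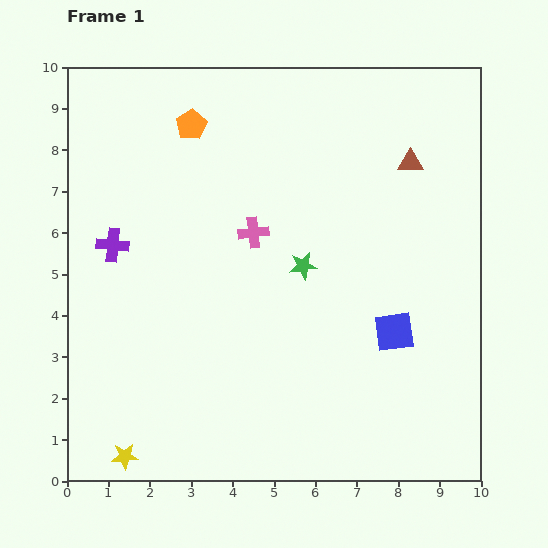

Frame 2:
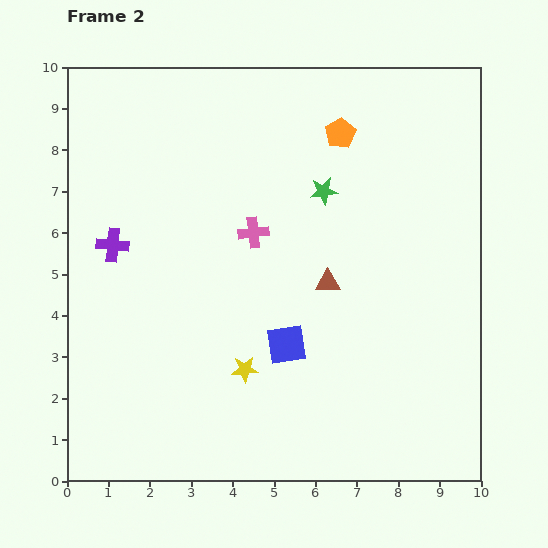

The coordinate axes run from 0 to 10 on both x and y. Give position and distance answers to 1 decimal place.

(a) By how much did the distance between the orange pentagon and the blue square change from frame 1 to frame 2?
-1.7

Distance in frame 1: 7.0. Distance in frame 2: 5.3.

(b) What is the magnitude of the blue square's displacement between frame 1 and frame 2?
2.6

The blue square moved from (7.9, 3.6) to (5.3, 3.3), a distance of √(2.6² + 0.3²) ≈ 2.6.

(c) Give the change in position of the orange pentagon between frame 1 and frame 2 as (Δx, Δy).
(3.6, -0.2)

The orange pentagon was at (3.0, 8.6) in frame 1 and (6.6, 8.4) in frame 2.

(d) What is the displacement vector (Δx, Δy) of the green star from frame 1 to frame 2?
(0.5, 1.8)

The green star was at (5.7, 5.2) in frame 1 and (6.2, 7.0) in frame 2.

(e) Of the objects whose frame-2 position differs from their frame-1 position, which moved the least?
the green star

(moved 1.9)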